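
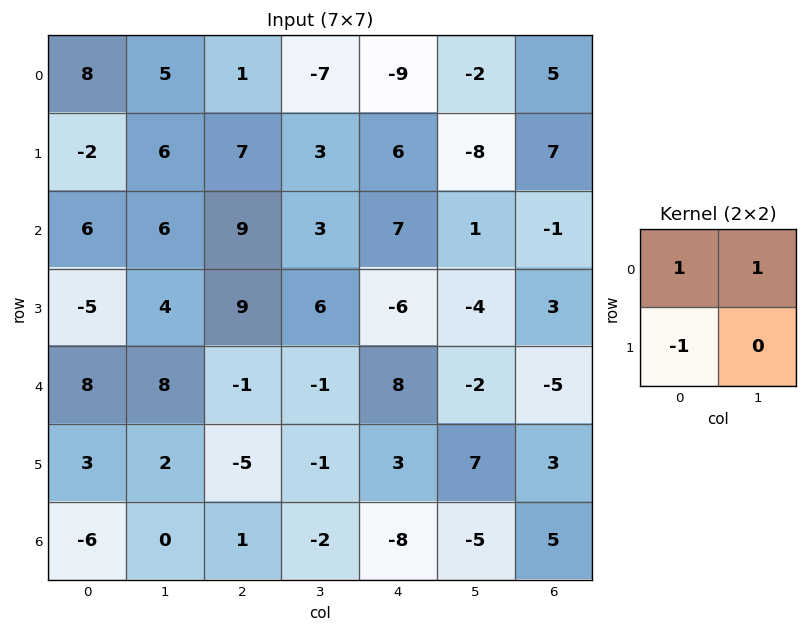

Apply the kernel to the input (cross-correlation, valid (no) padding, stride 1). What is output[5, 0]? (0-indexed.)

11

The receptive field on the input at this output position is [3 2 / -6 0]. Elementwise product with the kernel and sum: 3·1 + 2·1 + -6·-1.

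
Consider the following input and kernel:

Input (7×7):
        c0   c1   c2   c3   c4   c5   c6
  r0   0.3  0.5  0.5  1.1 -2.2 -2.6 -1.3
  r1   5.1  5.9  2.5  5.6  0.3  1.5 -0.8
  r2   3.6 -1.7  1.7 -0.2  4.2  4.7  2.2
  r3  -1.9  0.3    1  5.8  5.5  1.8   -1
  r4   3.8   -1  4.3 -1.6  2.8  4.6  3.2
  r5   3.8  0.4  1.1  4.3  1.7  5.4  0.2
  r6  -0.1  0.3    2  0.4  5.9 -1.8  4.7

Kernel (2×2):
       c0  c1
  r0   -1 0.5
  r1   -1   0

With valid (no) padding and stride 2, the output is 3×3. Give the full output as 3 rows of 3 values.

-5.15 -2.45 0.6
-2.55 -2.8 -7.35
-8.1 -6.2 -2.2

Output[0,0]: The receptive field on the input at this output position is [0.3 0.5 / 5.1 5.9]. Elementwise product with the kernel and sum: 0.3·-1 + 0.5·0.5 + 5.1·-1.
Output[0,1]: The receptive field on the input at this output position is [0.5 1.1 / 2.5 5.6]. Elementwise product with the kernel and sum: 0.5·-1 + 1.1·0.5 + 2.5·-1.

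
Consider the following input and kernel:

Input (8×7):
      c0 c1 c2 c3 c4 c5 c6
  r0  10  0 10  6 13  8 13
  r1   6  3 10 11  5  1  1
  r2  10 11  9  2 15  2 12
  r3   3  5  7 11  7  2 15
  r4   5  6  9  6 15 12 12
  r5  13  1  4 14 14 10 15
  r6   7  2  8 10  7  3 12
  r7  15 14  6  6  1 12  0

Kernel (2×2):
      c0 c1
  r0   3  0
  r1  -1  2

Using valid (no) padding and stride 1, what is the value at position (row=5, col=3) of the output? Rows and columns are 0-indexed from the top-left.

46

The receptive field on the input at this output position is [14 14 / 10 7]. Elementwise product with the kernel and sum: 14·3 + 10·-1 + 7·2.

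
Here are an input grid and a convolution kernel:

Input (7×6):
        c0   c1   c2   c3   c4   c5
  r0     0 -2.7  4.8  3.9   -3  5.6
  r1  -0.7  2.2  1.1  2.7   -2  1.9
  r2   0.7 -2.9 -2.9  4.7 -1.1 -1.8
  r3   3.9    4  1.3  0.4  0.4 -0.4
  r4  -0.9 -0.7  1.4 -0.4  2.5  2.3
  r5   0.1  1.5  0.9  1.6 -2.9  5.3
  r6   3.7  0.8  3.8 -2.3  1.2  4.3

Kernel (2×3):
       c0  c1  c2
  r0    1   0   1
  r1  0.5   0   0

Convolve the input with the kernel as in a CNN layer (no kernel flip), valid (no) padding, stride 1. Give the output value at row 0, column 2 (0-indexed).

The receptive field on the input at this output position is [4.8 3.9 -3 / 1.1 2.7 -2]. Elementwise product with the kernel and sum: 4.8·1 + -3·1 + 1.1·0.5.

2.35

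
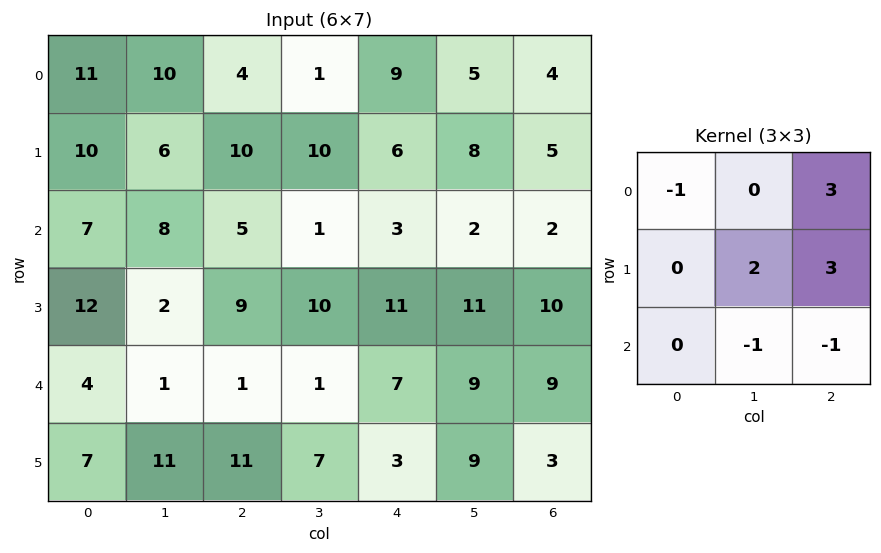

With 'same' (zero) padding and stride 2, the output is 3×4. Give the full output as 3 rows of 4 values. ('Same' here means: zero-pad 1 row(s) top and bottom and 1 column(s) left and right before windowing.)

Output[0,0]: The receptive field on the zero-padded input at this output position is [0 0 0 / 0 11 10 / 0 10 6]. Elementwise product with the kernel and sum: 0·-1 + 0·3 + 11·2 + 10·3 + 10·-1 + 6·-1.

36 -9 19 3
42 18 4 -14
-1 15 52 4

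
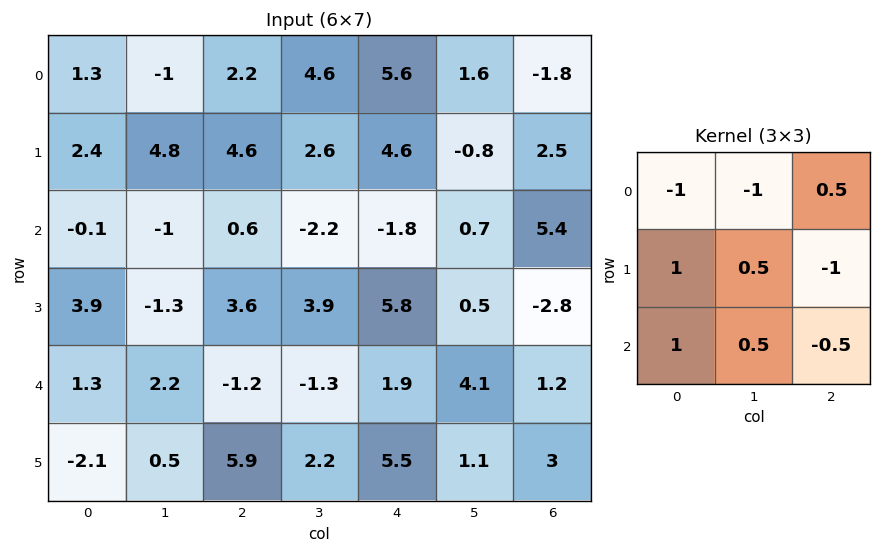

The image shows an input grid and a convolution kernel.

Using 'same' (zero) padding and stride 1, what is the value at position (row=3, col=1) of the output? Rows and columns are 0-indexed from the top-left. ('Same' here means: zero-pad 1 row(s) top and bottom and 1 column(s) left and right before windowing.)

The receptive field on the zero-padded input at this output position is [-0.1 -1 0.6 / 3.9 -1.3 3.6 / 1.3 2.2 -1.2]. Elementwise product with the kernel and sum: -0.1·-1 + -1·-1 + 0.6·0.5 + 3.9·1 + -1.3·0.5 + 3.6·-1 + 1.3·1 + 2.2·0.5 + -1.2·-0.5.

4.05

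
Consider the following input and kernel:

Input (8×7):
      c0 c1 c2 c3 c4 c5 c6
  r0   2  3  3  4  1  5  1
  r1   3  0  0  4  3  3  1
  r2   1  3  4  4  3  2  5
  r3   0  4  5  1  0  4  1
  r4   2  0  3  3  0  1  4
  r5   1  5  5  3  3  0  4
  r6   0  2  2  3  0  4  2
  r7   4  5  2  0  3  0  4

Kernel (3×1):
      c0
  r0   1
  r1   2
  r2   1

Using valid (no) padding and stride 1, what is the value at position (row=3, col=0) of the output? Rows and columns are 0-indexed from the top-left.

The receptive field on the input at this output position is [0 / 2 / 1]. Elementwise product with the kernel and sum: 0·1 + 2·2 + 1·1.

5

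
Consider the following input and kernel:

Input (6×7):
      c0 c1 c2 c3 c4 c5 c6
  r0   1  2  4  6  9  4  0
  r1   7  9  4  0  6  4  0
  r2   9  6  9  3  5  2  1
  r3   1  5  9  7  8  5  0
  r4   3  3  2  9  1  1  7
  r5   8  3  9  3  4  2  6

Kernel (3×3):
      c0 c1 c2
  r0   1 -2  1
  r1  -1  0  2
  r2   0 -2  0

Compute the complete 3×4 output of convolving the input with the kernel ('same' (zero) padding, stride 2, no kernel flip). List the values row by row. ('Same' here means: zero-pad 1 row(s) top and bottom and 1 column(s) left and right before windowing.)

-10 2 -10 -4
5 -17 -23 2
-7 -9 -19 -8

Output[0,0]: The receptive field on the zero-padded input at this output position is [0 0 0 / 0 1 2 / 0 7 9]. Elementwise product with the kernel and sum: 0·1 + 0·-2 + 0·1 + 0·-1 + 2·2 + 7·-2.
Output[0,1]: The receptive field on the zero-padded input at this output position is [0 0 0 / 2 4 6 / 9 4 0]. Elementwise product with the kernel and sum: 0·1 + 0·-2 + 0·1 + 2·-1 + 6·2 + 4·-2.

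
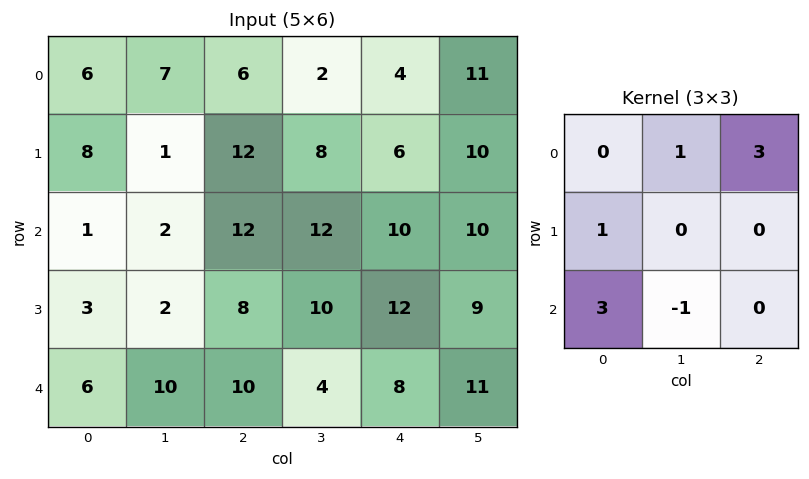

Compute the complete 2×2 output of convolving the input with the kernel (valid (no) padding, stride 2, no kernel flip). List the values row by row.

34 50
49 76

Output[0,0]: The receptive field on the input at this output position is [6 7 6 / 8 1 12 / 1 2 12]. Elementwise product with the kernel and sum: 7·1 + 6·3 + 8·1 + 1·3 + 2·-1.
Output[0,1]: The receptive field on the input at this output position is [6 2 4 / 12 8 6 / 12 12 10]. Elementwise product with the kernel and sum: 2·1 + 4·3 + 12·1 + 12·3 + 12·-1.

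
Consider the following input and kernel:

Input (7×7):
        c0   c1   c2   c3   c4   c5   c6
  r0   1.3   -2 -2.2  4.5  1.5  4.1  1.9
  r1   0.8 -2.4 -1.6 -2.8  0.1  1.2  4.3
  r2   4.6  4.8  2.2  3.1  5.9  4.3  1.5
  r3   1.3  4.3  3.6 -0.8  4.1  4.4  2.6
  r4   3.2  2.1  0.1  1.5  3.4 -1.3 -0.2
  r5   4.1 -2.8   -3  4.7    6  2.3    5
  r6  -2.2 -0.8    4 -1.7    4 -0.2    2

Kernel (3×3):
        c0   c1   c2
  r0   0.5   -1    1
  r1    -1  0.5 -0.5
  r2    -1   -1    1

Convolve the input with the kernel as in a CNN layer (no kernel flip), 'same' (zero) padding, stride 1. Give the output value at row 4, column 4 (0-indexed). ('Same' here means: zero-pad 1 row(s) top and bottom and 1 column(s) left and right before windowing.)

-7.65

The receptive field on the zero-padded input at this output position is [-0.8 4.1 4.4 / 1.5 3.4 -1.3 / 4.7 6 2.3]. Elementwise product with the kernel and sum: -0.8·0.5 + 4.1·-1 + 4.4·1 + 1.5·-1 + 3.4·0.5 + -1.3·-0.5 + 4.7·-1 + 6·-1 + 2.3·1.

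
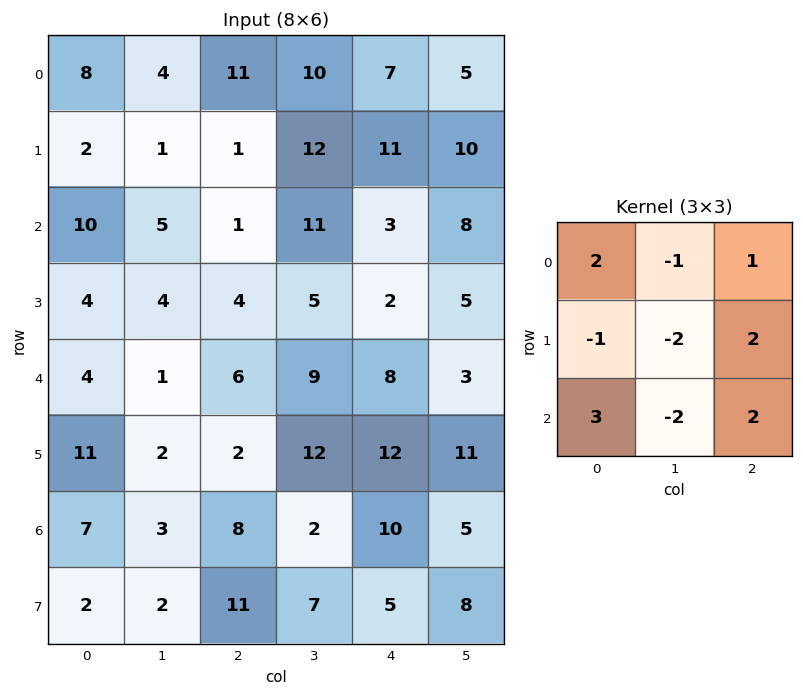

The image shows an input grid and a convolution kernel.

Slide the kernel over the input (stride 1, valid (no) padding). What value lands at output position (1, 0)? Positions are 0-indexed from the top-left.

The receptive field on the input at this output position is [2 1 1 / 10 5 1 / 4 4 4]. Elementwise product with the kernel and sum: 2·2 + 1·-1 + 1·1 + 10·-1 + 5·-2 + 1·2 + 4·3 + 4·-2 + 4·2.

-2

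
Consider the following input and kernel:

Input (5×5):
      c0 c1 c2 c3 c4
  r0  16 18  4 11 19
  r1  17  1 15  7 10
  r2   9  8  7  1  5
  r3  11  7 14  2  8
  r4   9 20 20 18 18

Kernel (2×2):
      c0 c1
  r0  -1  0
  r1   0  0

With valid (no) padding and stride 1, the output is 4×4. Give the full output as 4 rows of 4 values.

Output[0,0]: The receptive field on the input at this output position is [16 18 / 17 1]. Elementwise product with the kernel and sum: 16·-1.
Output[0,1]: The receptive field on the input at this output position is [18 4 / 1 15]. Elementwise product with the kernel and sum: 18·-1.

-16 -18 -4 -11
-17 -1 -15 -7
-9 -8 -7 -1
-11 -7 -14 -2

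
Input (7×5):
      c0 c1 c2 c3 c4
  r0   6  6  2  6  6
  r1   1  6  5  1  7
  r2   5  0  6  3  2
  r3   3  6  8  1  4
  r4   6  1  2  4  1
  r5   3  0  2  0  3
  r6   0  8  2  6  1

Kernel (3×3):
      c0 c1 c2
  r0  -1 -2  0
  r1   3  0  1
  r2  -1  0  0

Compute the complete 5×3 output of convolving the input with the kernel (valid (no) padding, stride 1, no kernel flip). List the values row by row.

-15 9 2
5 -19 5
6 6 14
2 -15 -5
3 -13 -3

Output[0,0]: The receptive field on the input at this output position is [6 6 2 / 1 6 5 / 5 0 6]. Elementwise product with the kernel and sum: 6·-1 + 6·-2 + 1·3 + 5·1 + 5·-1.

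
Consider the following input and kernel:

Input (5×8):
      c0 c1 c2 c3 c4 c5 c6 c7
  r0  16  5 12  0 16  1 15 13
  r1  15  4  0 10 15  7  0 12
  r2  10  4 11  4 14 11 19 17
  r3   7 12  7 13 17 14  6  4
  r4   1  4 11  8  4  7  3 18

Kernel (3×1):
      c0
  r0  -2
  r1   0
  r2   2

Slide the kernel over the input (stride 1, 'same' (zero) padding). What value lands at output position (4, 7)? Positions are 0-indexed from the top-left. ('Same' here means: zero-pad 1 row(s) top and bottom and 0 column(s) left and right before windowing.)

-8

The receptive field on the zero-padded input at this output position is [4 / 18 / 0]. Elementwise product with the kernel and sum: 4·-2 + 0·2.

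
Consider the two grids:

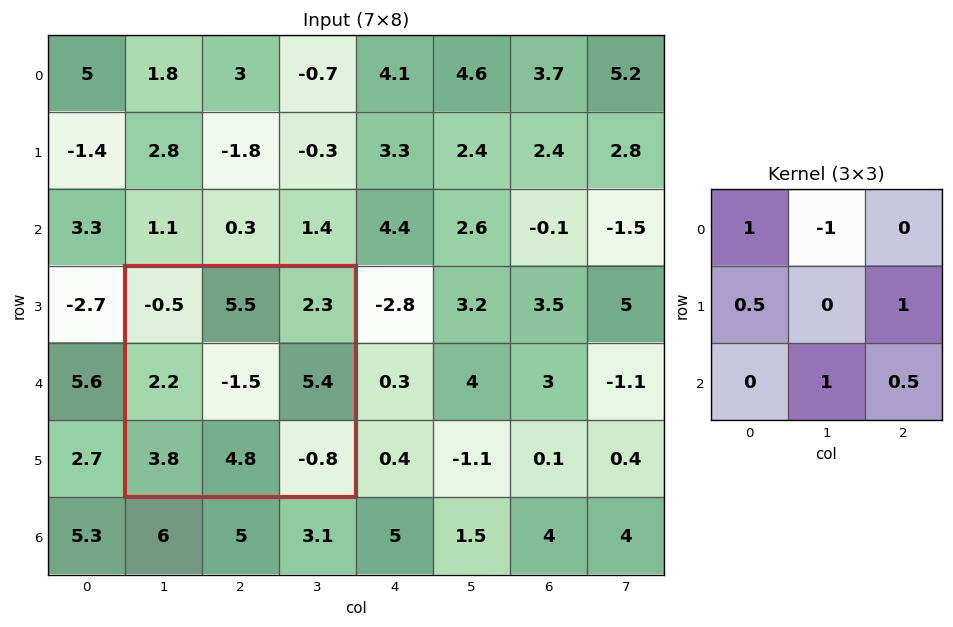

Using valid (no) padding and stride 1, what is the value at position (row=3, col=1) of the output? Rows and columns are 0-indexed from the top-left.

4.9

The receptive field on the input at this output position is [-0.5 5.5 2.3 / 2.2 -1.5 5.4 / 3.8 4.8 -0.8]. Elementwise product with the kernel and sum: -0.5·1 + 5.5·-1 + 2.2·0.5 + 5.4·1 + 4.8·1 + -0.8·0.5.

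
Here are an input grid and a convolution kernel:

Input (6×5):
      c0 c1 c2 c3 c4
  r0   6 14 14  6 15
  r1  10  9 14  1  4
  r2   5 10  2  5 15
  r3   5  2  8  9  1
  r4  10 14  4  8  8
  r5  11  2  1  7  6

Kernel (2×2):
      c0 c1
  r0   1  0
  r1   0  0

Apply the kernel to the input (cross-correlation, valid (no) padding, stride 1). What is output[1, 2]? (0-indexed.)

The receptive field on the input at this output position is [14 1 / 2 5]. Elementwise product with the kernel and sum: 14·1.

14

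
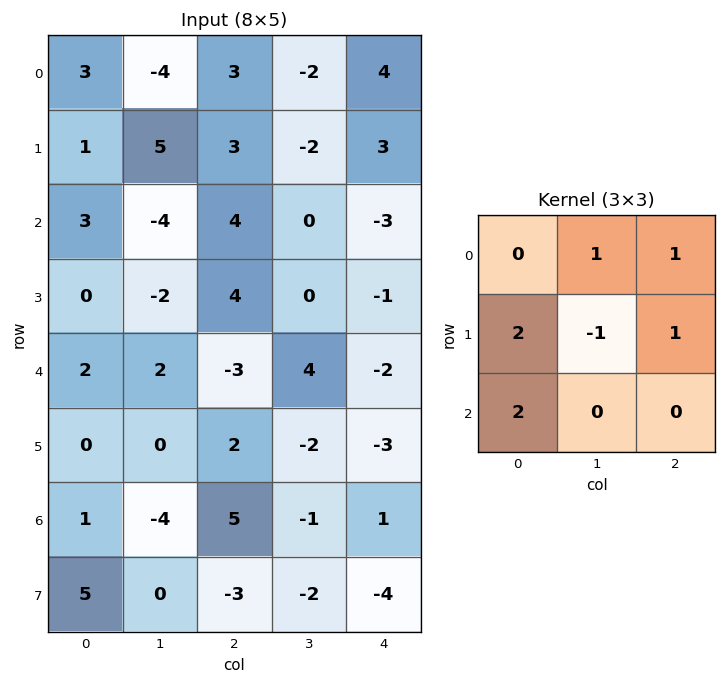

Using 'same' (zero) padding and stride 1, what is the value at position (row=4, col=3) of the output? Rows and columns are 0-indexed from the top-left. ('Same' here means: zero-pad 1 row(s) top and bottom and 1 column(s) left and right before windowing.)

The receptive field on the zero-padded input at this output position is [4 0 -1 / -3 4 -2 / 2 -2 -3]. Elementwise product with the kernel and sum: 0·1 + -1·1 + -3·2 + 4·-1 + -2·1 + 2·2.

-9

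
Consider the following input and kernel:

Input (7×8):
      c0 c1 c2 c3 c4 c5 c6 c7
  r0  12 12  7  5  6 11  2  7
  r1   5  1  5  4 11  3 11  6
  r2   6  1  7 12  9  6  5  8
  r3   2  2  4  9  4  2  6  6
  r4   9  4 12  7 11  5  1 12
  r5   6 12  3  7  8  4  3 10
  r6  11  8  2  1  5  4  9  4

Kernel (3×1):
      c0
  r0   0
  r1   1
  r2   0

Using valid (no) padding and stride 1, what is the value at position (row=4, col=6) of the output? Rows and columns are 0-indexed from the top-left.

The receptive field on the input at this output position is [1 / 3 / 9]. Elementwise product with the kernel and sum: 3·1.

3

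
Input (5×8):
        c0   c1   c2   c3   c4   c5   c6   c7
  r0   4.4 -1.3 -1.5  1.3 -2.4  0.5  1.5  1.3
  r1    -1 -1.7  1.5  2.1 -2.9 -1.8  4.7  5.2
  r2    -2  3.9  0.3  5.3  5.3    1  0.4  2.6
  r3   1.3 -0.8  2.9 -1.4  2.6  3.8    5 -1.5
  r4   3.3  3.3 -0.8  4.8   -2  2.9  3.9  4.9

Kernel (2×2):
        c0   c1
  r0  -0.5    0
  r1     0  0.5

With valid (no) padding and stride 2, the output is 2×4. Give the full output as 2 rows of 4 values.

-3.05 1.8 0.3 1.85
0.6 -0.85 -0.75 -0.95

Output[0,0]: The receptive field on the input at this output position is [4.4 -1.3 / -1 -1.7]. Elementwise product with the kernel and sum: 4.4·-0.5 + -1.7·0.5.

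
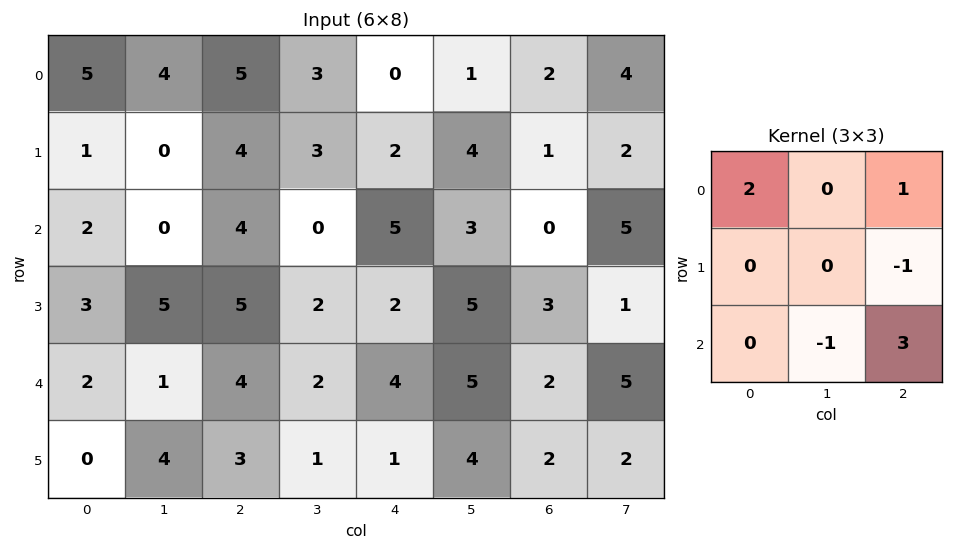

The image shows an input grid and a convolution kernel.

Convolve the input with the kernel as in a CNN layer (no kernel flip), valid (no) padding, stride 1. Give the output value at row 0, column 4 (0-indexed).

-2

The receptive field on the input at this output position is [0 1 2 / 2 4 1 / 5 3 0]. Elementwise product with the kernel and sum: 0·2 + 2·1 + 1·-1 + 3·-1 + 0·3.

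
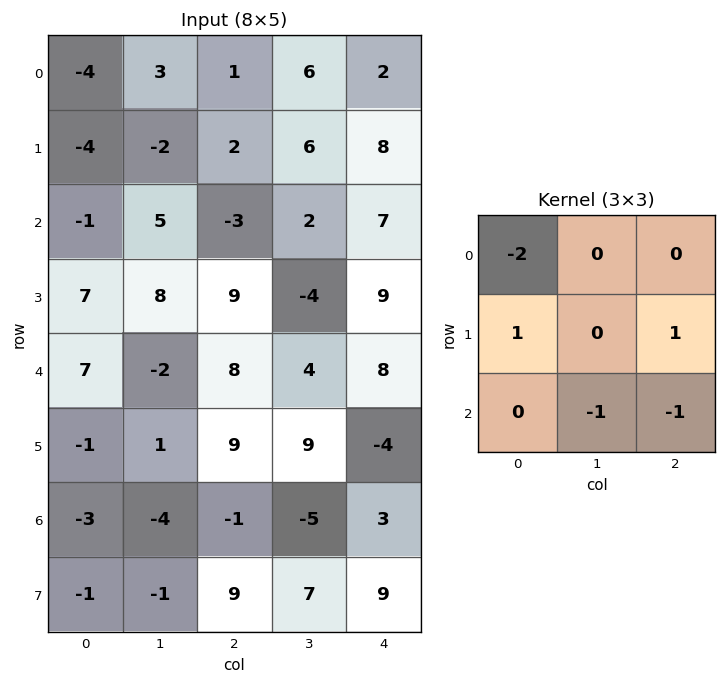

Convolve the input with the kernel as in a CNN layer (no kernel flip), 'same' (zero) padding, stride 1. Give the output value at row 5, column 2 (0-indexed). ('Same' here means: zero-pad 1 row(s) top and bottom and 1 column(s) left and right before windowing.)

The receptive field on the zero-padded input at this output position is [-2 8 4 / 1 9 9 / -4 -1 -5]. Elementwise product with the kernel and sum: -2·-2 + 1·1 + 9·1 + -1·-1 + -5·-1.

20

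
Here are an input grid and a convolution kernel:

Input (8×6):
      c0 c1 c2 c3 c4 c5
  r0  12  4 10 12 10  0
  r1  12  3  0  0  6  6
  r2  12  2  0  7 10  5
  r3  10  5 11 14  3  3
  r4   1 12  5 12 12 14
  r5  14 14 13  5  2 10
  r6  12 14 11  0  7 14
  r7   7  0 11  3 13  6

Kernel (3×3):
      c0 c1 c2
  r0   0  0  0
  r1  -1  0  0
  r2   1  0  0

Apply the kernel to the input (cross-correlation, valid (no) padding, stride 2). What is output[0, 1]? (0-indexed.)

The receptive field on the input at this output position is [10 12 10 / 0 0 6 / 0 7 10]. Elementwise product with the kernel and sum: 0·-1 + 0·1.

0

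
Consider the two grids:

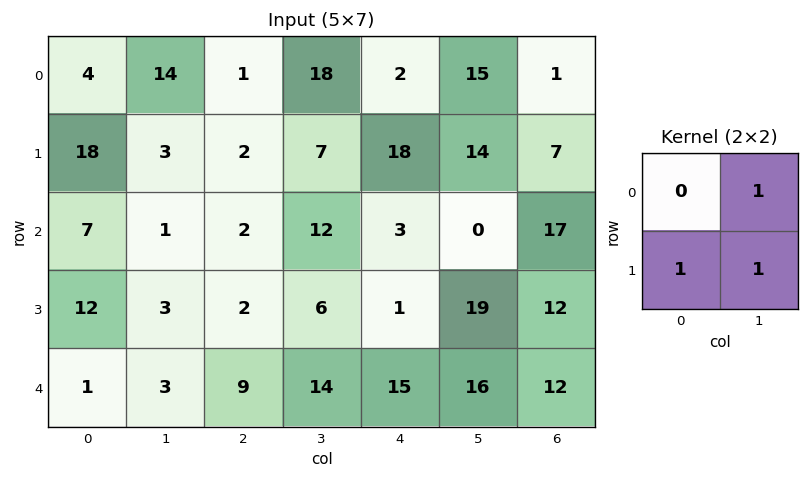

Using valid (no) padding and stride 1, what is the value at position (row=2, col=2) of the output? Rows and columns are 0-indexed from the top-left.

The receptive field on the input at this output position is [2 12 / 2 6]. Elementwise product with the kernel and sum: 12·1 + 2·1 + 6·1.

20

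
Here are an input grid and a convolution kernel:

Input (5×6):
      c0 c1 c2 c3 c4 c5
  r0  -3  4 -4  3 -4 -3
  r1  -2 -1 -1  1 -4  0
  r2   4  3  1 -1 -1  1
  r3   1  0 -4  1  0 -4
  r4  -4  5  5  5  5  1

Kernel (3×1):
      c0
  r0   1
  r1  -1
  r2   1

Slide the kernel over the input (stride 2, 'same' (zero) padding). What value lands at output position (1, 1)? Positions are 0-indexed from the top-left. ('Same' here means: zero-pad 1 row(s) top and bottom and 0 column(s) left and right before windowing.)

-6

The receptive field on the zero-padded input at this output position is [-1 / 1 / -4]. Elementwise product with the kernel and sum: -1·1 + 1·-1 + -4·1.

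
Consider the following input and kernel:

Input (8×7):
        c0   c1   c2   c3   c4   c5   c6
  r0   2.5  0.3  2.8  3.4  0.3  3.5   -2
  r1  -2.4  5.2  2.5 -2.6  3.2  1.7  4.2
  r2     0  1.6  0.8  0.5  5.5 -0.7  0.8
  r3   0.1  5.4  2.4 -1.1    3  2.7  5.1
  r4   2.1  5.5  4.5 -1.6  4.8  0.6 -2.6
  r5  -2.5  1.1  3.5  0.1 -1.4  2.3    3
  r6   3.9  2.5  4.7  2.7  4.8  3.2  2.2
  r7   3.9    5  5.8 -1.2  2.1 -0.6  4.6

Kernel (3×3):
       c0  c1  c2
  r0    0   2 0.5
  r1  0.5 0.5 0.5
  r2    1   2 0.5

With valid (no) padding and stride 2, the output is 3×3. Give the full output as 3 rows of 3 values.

8.25 13.05 15.05
22.9 9.6 9.1
25.55 12.8 14.15

Output[0,0]: The receptive field on the input at this output position is [2.5 0.3 2.8 / -2.4 5.2 2.5 / 0 1.6 0.8]. Elementwise product with the kernel and sum: 0.3·2 + 2.8·0.5 + -2.4·0.5 + 5.2·0.5 + 2.5·0.5 + 0·1 + 1.6·2 + 0.8·0.5.
Output[0,1]: The receptive field on the input at this output position is [2.8 3.4 0.3 / 2.5 -2.6 3.2 / 0.8 0.5 5.5]. Elementwise product with the kernel and sum: 3.4·2 + 0.3·0.5 + 2.5·0.5 + -2.6·0.5 + 3.2·0.5 + 0.8·1 + 0.5·2 + 5.5·0.5.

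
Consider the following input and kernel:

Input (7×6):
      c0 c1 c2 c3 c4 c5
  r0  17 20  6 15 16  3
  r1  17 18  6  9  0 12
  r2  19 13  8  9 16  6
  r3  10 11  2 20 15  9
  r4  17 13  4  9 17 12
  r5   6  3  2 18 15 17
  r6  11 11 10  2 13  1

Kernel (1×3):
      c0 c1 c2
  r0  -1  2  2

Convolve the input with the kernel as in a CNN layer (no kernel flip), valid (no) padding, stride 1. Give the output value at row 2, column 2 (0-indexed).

42

The receptive field on the input at this output position is [8 9 16]. Elementwise product with the kernel and sum: 8·-1 + 9·2 + 16·2.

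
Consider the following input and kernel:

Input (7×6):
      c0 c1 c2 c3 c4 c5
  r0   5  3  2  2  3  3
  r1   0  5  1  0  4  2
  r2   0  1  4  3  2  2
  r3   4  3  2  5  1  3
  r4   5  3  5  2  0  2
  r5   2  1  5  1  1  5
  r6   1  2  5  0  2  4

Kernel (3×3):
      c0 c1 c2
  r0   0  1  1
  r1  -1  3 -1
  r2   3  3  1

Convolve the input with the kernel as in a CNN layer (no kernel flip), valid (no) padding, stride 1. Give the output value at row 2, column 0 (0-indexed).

The receptive field on the input at this output position is [0 1 4 / 4 3 2 / 5 3 5]. Elementwise product with the kernel and sum: 1·1 + 4·1 + 4·-1 + 3·3 + 2·-1 + 5·3 + 3·3 + 5·1.

37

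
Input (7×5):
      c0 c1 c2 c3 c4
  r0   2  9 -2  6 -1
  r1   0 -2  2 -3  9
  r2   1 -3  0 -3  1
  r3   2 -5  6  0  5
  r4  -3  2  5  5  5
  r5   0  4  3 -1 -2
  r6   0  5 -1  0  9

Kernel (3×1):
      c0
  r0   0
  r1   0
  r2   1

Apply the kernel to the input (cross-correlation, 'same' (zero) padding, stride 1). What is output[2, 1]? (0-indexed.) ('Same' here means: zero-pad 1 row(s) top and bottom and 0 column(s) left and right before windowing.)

The receptive field on the zero-padded input at this output position is [-2 / -3 / -5]. Elementwise product with the kernel and sum: -5·1.

-5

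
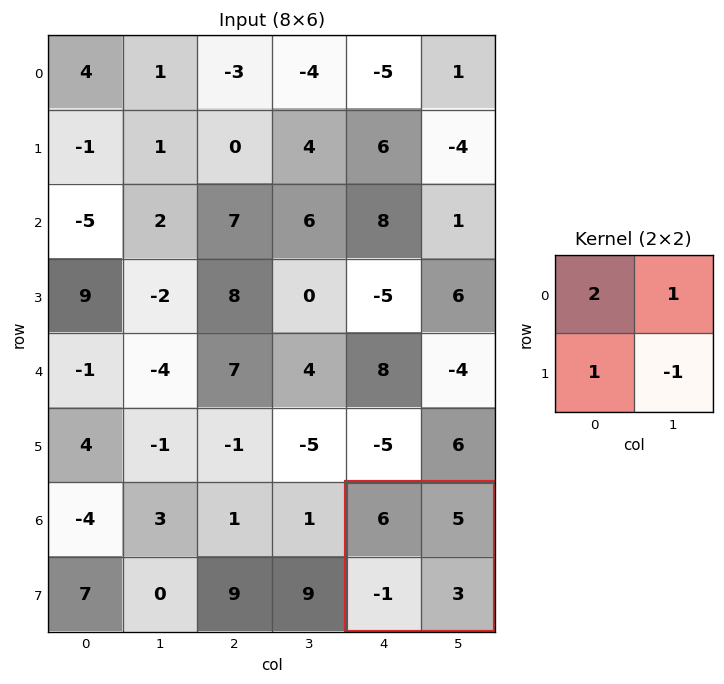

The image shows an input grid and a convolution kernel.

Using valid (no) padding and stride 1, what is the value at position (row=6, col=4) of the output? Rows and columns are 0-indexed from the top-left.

The receptive field on the input at this output position is [6 5 / -1 3]. Elementwise product with the kernel and sum: 6·2 + 5·1 + -1·1 + 3·-1.

13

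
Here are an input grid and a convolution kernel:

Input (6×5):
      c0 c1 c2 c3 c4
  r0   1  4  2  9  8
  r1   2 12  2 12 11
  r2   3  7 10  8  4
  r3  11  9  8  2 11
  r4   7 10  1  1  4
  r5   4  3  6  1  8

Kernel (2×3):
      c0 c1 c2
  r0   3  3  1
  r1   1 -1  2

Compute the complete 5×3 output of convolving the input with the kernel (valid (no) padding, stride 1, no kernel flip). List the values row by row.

11 61 53
60 67 63
58 64 86
67 64 49
65 33 31

Output[0,0]: The receptive field on the input at this output position is [1 4 2 / 2 12 2]. Elementwise product with the kernel and sum: 1·3 + 4·3 + 2·1 + 2·1 + 12·-1 + 2·2.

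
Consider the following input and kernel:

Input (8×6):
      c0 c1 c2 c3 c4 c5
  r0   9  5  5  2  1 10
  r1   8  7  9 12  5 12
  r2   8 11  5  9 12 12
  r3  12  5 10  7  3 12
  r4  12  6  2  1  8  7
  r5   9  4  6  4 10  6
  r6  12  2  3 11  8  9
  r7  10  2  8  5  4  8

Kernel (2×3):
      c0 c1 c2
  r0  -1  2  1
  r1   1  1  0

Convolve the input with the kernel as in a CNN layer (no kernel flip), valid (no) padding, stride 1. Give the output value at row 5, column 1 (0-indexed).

The receptive field on the input at this output position is [4 6 4 / 2 3 11]. Elementwise product with the kernel and sum: 4·-1 + 6·2 + 4·1 + 2·1 + 3·1.

17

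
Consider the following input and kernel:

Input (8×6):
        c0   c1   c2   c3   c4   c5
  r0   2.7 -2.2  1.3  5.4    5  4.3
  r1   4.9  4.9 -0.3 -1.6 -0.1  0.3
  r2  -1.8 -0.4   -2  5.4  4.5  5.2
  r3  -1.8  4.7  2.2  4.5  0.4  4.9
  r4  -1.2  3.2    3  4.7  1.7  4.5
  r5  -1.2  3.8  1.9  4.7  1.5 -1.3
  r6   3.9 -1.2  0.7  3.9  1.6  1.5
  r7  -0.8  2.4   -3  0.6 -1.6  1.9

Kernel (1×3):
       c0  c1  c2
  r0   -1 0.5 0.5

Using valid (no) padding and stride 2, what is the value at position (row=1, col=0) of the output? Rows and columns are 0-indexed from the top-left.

0.6

The receptive field on the input at this output position is [-1.8 -0.4 -2]. Elementwise product with the kernel and sum: -1.8·-1 + -0.4·0.5 + -2·0.5.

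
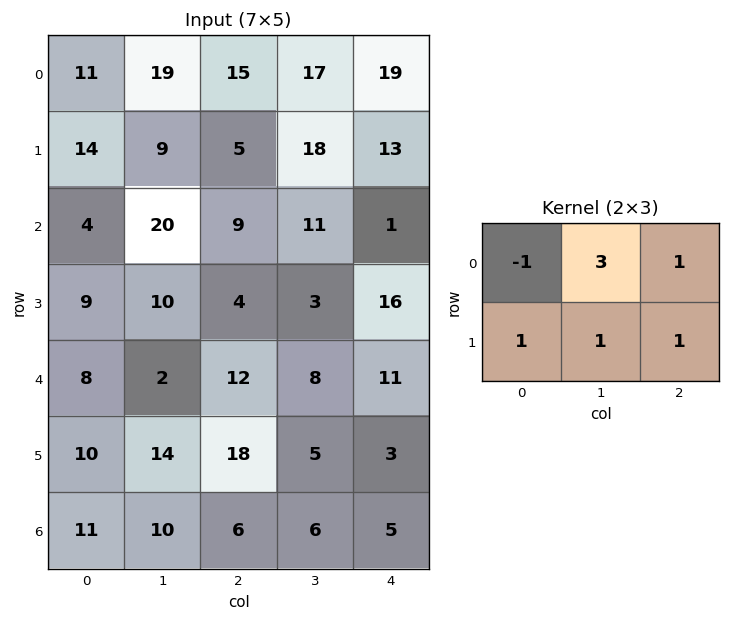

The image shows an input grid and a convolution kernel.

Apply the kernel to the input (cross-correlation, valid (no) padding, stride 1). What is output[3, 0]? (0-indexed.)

47

The receptive field on the input at this output position is [9 10 4 / 8 2 12]. Elementwise product with the kernel and sum: 9·-1 + 10·3 + 4·1 + 8·1 + 2·1 + 12·1.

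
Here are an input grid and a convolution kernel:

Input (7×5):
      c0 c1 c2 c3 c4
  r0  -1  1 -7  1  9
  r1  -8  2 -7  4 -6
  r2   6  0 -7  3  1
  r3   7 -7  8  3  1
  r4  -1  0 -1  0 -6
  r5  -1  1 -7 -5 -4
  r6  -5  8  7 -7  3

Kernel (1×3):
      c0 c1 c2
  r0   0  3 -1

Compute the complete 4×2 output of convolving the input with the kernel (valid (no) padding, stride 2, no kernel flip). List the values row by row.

Output[0,0]: The receptive field on the input at this output position is [-1 1 -7]. Elementwise product with the kernel and sum: 1·3 + -7·-1.
Output[0,1]: The receptive field on the input at this output position is [-7 1 9]. Elementwise product with the kernel and sum: 1·3 + 9·-1.

10 -6
7 8
1 6
17 -24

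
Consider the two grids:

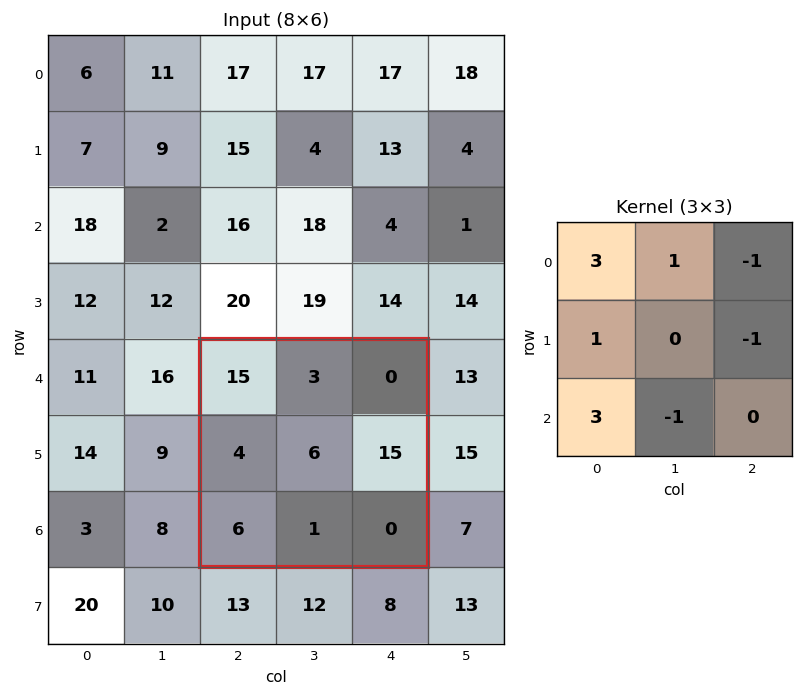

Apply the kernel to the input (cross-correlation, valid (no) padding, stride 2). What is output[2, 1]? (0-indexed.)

The receptive field on the input at this output position is [15 3 0 / 4 6 15 / 6 1 0]. Elementwise product with the kernel and sum: 15·3 + 3·1 + 0·-1 + 4·1 + 15·-1 + 6·3 + 1·-1.

54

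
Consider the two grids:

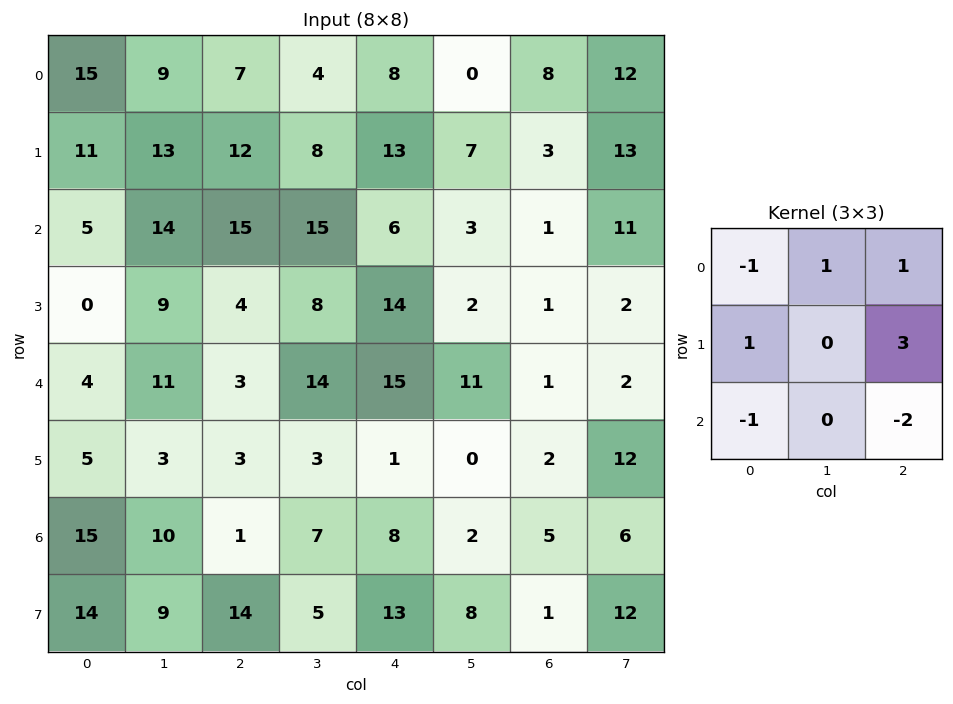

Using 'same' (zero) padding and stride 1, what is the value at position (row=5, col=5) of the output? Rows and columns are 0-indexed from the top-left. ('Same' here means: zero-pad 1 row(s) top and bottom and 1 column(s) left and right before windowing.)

The receptive field on the zero-padded input at this output position is [15 11 1 / 1 0 2 / 8 2 5]. Elementwise product with the kernel and sum: 15·-1 + 11·1 + 1·1 + 1·1 + 2·3 + 8·-1 + 5·-2.

-14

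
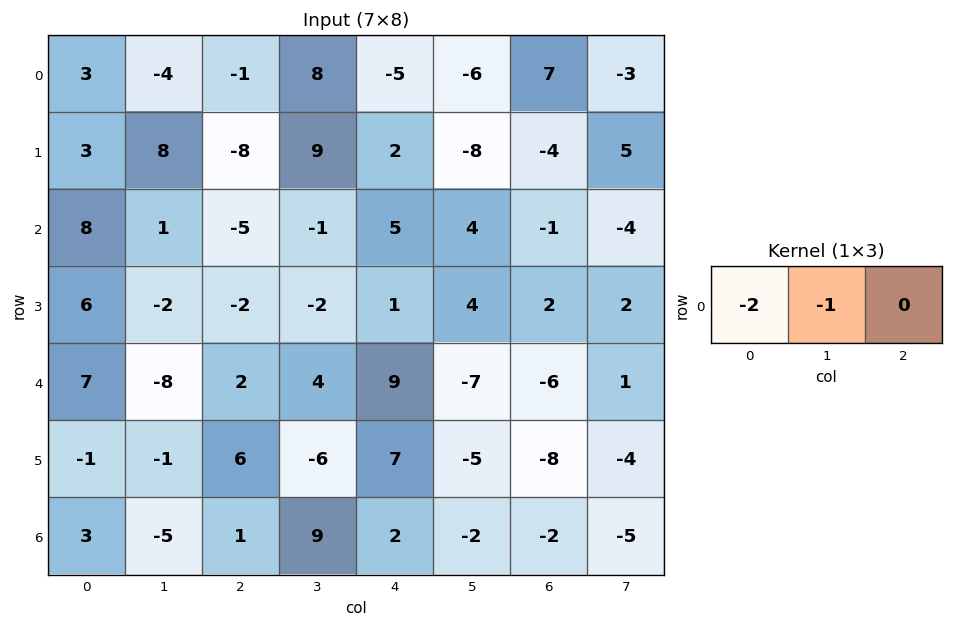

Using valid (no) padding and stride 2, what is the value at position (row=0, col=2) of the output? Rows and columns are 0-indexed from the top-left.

16

The receptive field on the input at this output position is [-5 -6 7]. Elementwise product with the kernel and sum: -5·-2 + -6·-1.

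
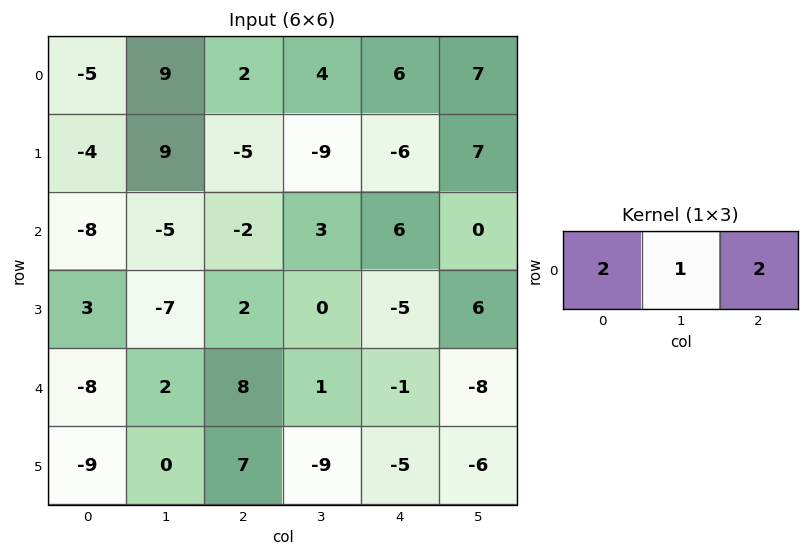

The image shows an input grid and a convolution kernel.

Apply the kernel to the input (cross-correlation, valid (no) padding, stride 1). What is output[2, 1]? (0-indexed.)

-6

The receptive field on the input at this output position is [-5 -2 3]. Elementwise product with the kernel and sum: -5·2 + -2·1 + 3·2.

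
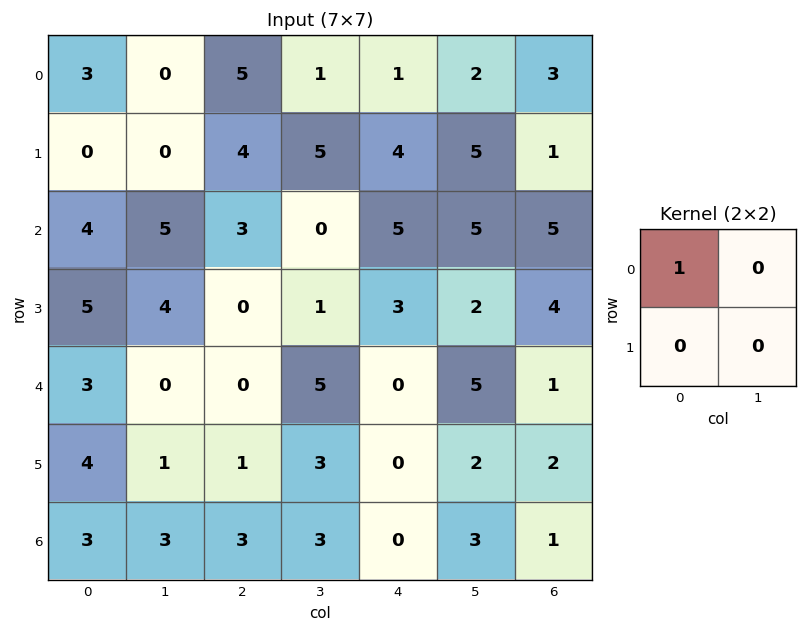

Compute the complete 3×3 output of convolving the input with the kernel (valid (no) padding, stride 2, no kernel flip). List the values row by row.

Output[0,0]: The receptive field on the input at this output position is [3 0 / 0 0]. Elementwise product with the kernel and sum: 3·1.
Output[0,1]: The receptive field on the input at this output position is [5 1 / 4 5]. Elementwise product with the kernel and sum: 5·1.

3 5 1
4 3 5
3 0 0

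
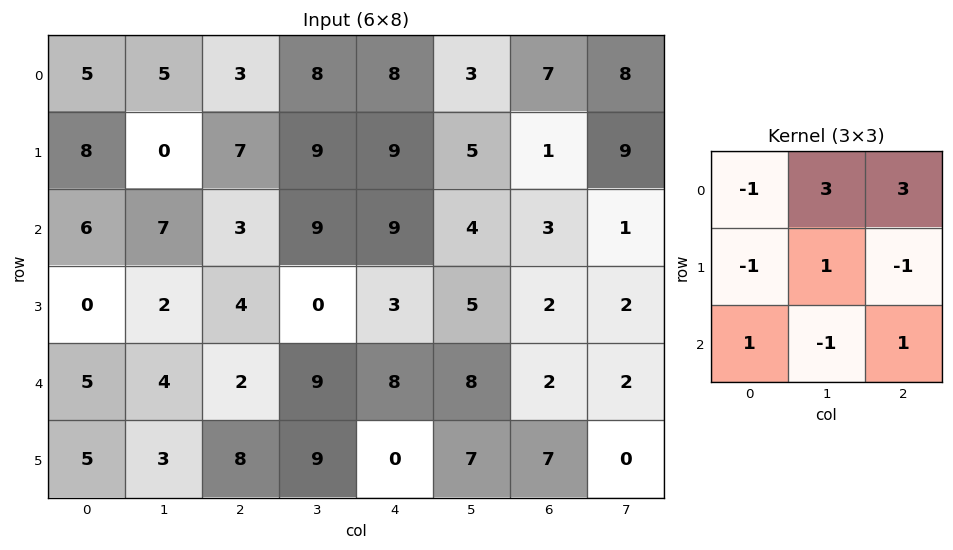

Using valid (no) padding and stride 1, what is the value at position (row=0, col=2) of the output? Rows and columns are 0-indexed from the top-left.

The receptive field on the input at this output position is [3 8 8 / 7 9 9 / 3 9 9]. Elementwise product with the kernel and sum: 3·-1 + 8·3 + 8·3 + 7·-1 + 9·1 + 9·-1 + 3·1 + 9·-1 + 9·1.

41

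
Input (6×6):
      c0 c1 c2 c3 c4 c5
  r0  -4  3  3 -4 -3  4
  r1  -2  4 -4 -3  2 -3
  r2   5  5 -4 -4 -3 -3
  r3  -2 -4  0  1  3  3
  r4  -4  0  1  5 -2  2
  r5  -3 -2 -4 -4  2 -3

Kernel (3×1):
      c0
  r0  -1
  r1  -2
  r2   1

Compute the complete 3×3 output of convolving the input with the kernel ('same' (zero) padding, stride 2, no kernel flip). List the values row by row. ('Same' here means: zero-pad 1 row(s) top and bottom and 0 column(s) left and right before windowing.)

6 -10 8
-10 12 7
7 -6 3

Output[0,0]: The receptive field on the zero-padded input at this output position is [0 / -4 / -2]. Elementwise product with the kernel and sum: 0·-1 + -4·-2 + -2·1.
Output[0,1]: The receptive field on the zero-padded input at this output position is [0 / 3 / -4]. Elementwise product with the kernel and sum: 0·-1 + 3·-2 + -4·1.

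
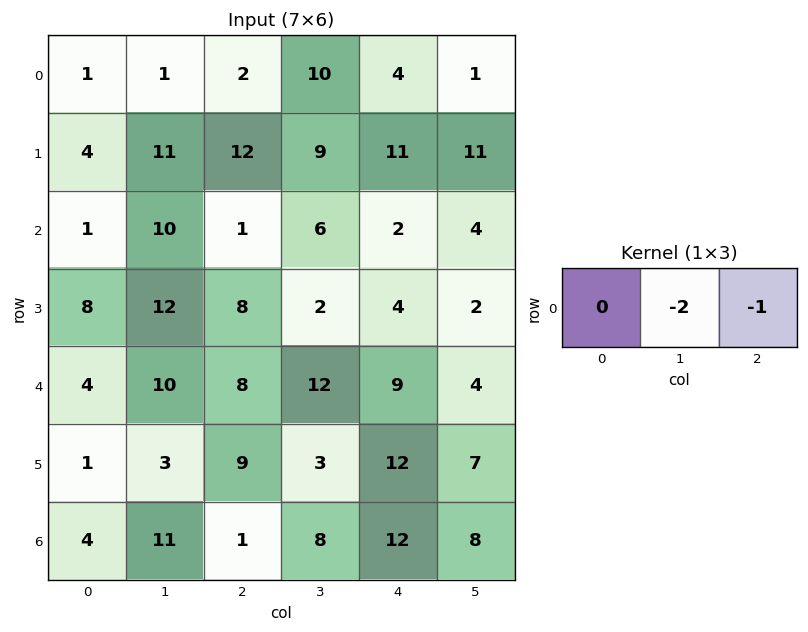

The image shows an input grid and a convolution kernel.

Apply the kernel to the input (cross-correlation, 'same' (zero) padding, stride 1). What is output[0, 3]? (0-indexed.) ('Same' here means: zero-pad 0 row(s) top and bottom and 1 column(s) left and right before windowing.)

-24

The receptive field on the zero-padded input at this output position is [2 10 4]. Elementwise product with the kernel and sum: 10·-2 + 4·-1.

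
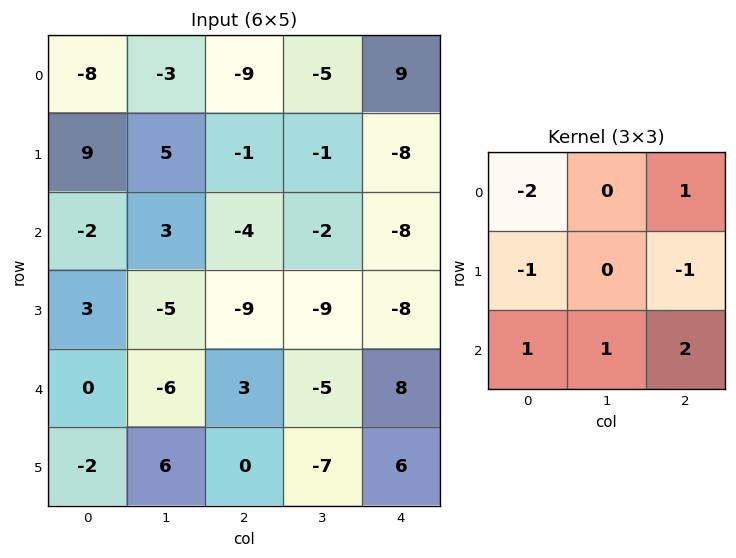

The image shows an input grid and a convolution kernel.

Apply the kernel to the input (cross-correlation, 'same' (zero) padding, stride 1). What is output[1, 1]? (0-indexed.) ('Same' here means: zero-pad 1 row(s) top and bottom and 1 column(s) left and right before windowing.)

-8

The receptive field on the zero-padded input at this output position is [-8 -3 -9 / 9 5 -1 / -2 3 -4]. Elementwise product with the kernel and sum: -8·-2 + -9·1 + 9·-1 + -1·-1 + -2·1 + 3·1 + -4·2.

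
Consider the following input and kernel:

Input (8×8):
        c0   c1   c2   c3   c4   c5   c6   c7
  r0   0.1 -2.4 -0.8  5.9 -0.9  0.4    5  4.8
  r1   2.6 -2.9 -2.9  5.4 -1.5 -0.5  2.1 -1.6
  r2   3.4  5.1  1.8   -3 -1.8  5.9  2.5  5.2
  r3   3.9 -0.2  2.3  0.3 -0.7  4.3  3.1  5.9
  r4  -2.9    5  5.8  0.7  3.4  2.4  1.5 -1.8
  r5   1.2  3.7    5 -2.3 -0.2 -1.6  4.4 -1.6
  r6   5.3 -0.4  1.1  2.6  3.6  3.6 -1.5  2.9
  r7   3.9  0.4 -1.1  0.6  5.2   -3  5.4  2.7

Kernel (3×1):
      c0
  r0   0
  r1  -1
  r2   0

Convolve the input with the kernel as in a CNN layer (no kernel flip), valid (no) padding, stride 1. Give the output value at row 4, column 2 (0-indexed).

-5

The receptive field on the input at this output position is [5.8 / 5 / 1.1]. Elementwise product with the kernel and sum: 5·-1.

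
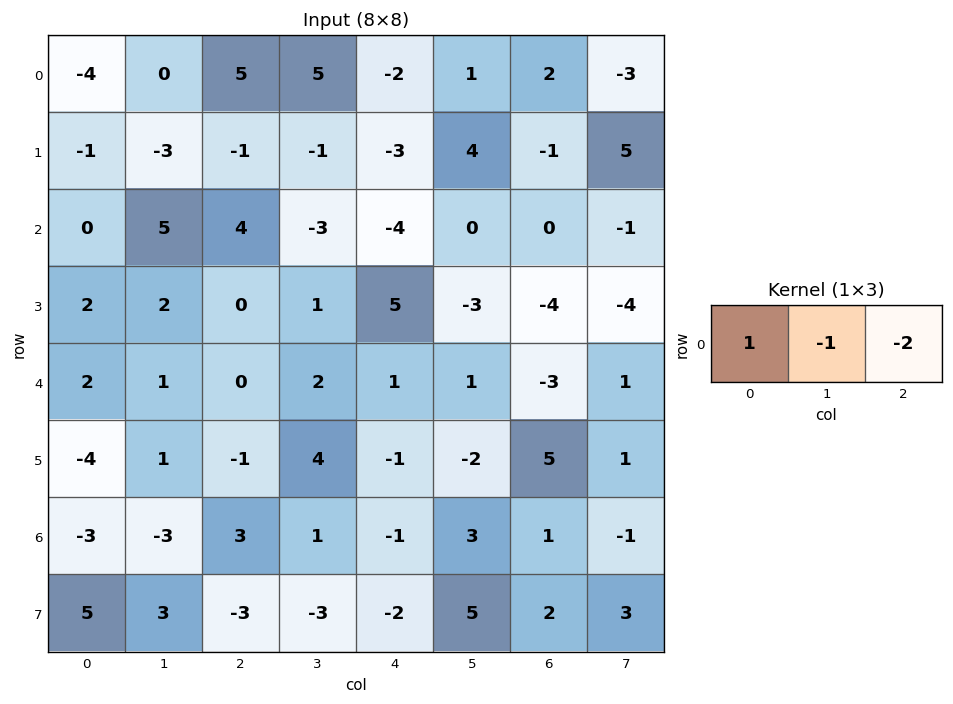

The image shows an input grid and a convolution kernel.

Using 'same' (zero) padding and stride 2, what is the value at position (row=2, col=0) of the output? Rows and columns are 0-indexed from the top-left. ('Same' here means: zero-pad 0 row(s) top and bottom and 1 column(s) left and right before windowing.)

-4

The receptive field on the zero-padded input at this output position is [0 2 1]. Elementwise product with the kernel and sum: 0·1 + 2·-1 + 1·-2.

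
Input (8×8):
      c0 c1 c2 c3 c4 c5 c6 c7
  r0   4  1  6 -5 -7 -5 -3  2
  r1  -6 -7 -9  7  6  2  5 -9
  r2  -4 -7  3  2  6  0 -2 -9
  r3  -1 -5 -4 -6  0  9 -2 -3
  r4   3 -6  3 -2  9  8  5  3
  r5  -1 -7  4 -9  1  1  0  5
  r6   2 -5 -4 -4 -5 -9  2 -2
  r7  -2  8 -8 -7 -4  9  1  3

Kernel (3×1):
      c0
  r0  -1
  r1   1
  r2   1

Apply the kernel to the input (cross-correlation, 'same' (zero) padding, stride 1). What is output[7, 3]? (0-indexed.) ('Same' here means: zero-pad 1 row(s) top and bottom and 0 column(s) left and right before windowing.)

-3

The receptive field on the zero-padded input at this output position is [-4 / -7 / 0]. Elementwise product with the kernel and sum: -4·-1 + -7·1 + 0·1.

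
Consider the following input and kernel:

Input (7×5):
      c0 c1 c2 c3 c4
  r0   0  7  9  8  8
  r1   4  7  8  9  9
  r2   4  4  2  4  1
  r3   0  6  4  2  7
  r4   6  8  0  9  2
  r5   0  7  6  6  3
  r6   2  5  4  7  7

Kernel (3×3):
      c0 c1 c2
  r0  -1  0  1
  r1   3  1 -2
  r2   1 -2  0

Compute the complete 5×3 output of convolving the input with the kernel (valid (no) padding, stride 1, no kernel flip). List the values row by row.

8 12 8
4 6 9
-14 26 -19
16 -3 2
-19 13 10

Output[0,0]: The receptive field on the input at this output position is [0 7 9 / 4 7 8 / 4 4 2]. Elementwise product with the kernel and sum: 0·-1 + 9·1 + 4·3 + 7·1 + 8·-2 + 4·1 + 4·-2.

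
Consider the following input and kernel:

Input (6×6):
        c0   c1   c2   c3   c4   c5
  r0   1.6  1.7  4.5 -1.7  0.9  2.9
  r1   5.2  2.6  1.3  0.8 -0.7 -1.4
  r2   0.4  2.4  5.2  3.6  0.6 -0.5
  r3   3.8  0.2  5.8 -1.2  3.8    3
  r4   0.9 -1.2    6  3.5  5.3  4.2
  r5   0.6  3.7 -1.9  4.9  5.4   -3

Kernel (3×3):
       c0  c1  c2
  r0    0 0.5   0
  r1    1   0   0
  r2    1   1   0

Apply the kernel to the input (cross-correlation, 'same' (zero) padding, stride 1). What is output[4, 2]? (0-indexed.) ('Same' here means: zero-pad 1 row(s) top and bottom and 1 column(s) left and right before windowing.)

3.5

The receptive field on the zero-padded input at this output position is [0.2 5.8 -1.2 / -1.2 6 3.5 / 3.7 -1.9 4.9]. Elementwise product with the kernel and sum: 5.8·0.5 + -1.2·1 + 3.7·1 + -1.9·1.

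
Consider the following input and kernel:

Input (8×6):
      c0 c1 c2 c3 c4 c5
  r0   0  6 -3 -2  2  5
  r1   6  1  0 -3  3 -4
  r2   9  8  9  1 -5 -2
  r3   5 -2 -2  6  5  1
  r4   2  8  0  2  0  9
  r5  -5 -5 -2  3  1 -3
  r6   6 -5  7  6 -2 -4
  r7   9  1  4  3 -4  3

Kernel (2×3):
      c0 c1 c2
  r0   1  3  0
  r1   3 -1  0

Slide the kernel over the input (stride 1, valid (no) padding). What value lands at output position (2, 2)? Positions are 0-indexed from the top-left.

0

The receptive field on the input at this output position is [9 1 -5 / -2 6 5]. Elementwise product with the kernel and sum: 9·1 + 1·3 + -2·3 + 6·-1.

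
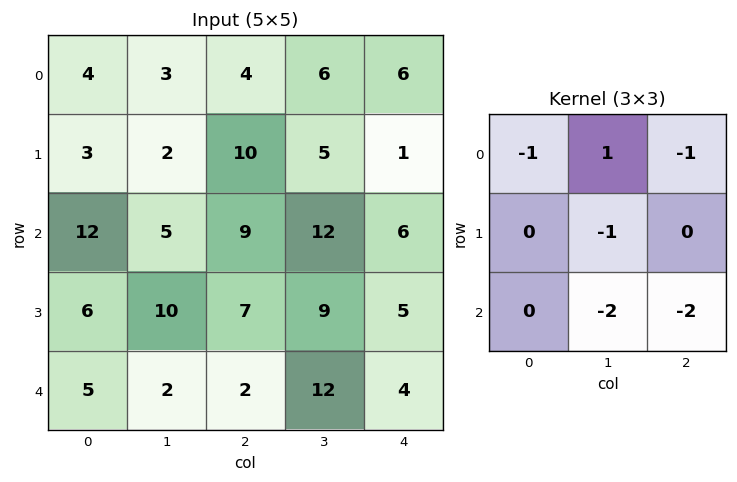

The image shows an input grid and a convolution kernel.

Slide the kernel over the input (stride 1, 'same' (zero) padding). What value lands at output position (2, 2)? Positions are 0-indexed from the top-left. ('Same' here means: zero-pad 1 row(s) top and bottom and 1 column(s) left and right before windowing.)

-38

The receptive field on the zero-padded input at this output position is [2 10 5 / 5 9 12 / 10 7 9]. Elementwise product with the kernel and sum: 2·-1 + 10·1 + 5·-1 + 9·-1 + 7·-2 + 9·-2.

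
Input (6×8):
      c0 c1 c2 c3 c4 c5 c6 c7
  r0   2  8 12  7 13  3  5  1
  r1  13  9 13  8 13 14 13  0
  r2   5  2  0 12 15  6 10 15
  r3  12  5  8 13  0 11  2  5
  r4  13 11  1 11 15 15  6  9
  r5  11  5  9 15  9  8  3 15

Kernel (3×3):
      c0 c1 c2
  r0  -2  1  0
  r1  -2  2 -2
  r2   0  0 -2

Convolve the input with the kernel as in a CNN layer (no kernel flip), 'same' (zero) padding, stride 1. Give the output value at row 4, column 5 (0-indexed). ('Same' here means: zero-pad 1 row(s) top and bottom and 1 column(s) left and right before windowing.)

-7

The receptive field on the zero-padded input at this output position is [0 11 2 / 15 15 6 / 9 8 3]. Elementwise product with the kernel and sum: 0·-2 + 11·1 + 15·-2 + 15·2 + 6·-2 + 3·-2.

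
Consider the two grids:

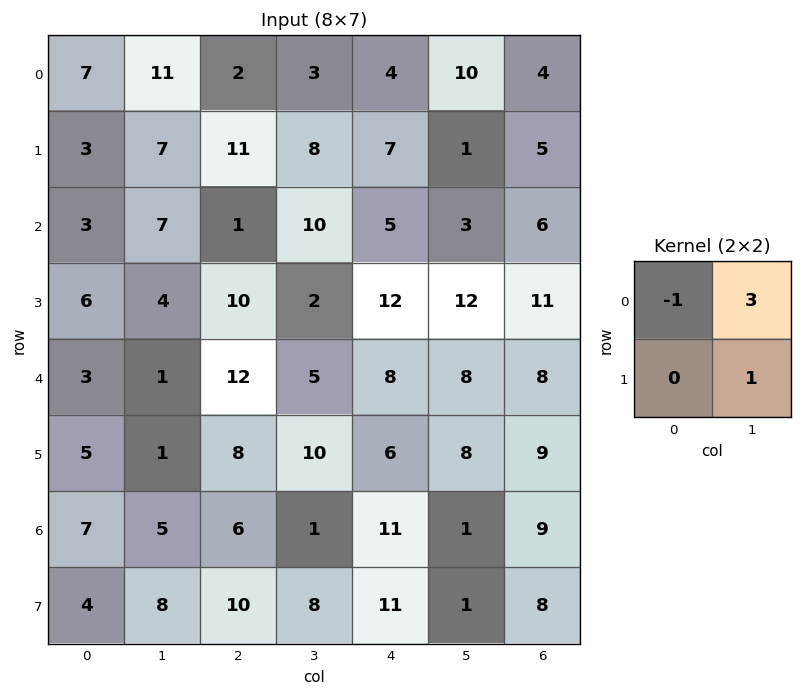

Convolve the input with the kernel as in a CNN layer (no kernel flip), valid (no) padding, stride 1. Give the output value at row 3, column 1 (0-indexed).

38

The receptive field on the input at this output position is [4 10 / 1 12]. Elementwise product with the kernel and sum: 4·-1 + 10·3 + 12·1.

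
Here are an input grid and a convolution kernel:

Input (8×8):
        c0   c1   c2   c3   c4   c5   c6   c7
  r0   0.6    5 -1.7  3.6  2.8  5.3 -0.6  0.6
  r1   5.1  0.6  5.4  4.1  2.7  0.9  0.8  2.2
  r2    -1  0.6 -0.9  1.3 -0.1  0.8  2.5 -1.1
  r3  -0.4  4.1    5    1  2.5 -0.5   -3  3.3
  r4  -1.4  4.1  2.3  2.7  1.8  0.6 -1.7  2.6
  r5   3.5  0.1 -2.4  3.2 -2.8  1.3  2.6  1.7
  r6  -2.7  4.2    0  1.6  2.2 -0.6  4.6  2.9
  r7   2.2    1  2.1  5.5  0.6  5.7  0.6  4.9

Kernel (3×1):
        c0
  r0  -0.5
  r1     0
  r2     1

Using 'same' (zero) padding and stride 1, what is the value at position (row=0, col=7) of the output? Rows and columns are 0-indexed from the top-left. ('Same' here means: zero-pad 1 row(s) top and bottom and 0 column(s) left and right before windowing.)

The receptive field on the zero-padded input at this output position is [0 / 0.6 / 2.2]. Elementwise product with the kernel and sum: 0·-0.5 + 2.2·1.

2.2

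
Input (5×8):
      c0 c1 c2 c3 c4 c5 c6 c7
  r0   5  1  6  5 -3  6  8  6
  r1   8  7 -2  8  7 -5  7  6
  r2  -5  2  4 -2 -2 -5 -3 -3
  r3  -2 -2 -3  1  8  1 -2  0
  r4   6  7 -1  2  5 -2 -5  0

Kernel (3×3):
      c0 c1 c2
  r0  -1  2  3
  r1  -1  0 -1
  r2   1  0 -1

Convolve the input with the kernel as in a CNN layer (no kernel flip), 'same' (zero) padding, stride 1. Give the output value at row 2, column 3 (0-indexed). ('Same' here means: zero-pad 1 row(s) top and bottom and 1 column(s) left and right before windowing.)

26

The receptive field on the zero-padded input at this output position is [-2 8 7 / 4 -2 -2 / -3 1 8]. Elementwise product with the kernel and sum: -2·-1 + 8·2 + 7·3 + 4·-1 + -2·-1 + -3·1 + 8·-1.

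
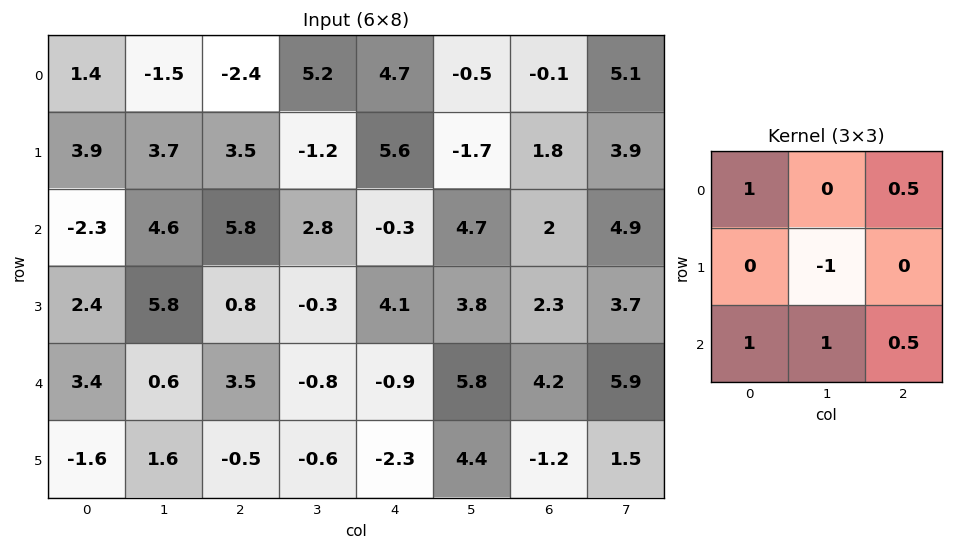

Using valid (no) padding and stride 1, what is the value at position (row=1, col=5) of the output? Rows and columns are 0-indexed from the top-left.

6.2

The receptive field on the input at this output position is [-1.7 1.8 3.9 / 4.7 2 4.9 / 3.8 2.3 3.7]. Elementwise product with the kernel and sum: -1.7·1 + 3.9·0.5 + 2·-1 + 3.8·1 + 2.3·1 + 3.7·0.5.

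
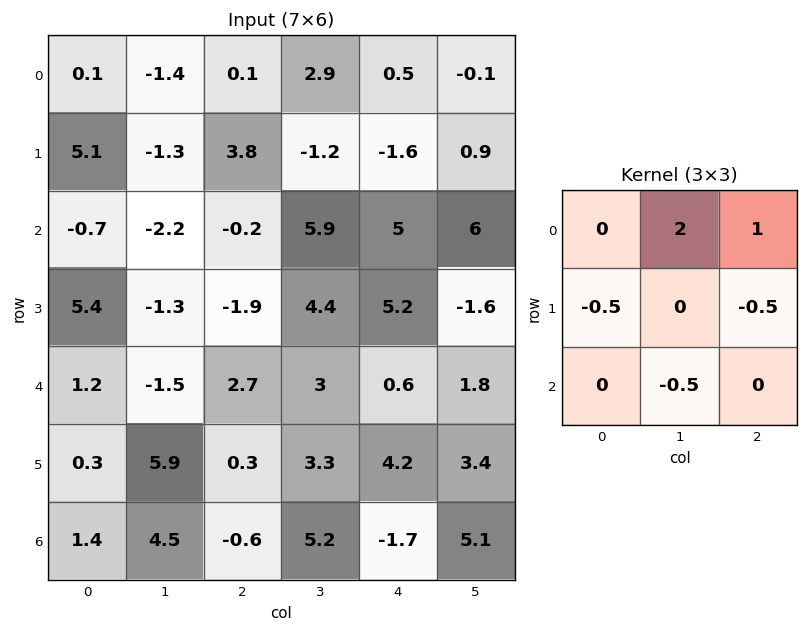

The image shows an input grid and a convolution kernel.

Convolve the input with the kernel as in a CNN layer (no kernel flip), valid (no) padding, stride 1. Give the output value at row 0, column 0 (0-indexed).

The receptive field on the input at this output position is [0.1 -1.4 0.1 / 5.1 -1.3 3.8 / -0.7 -2.2 -0.2]. Elementwise product with the kernel and sum: -1.4·2 + 0.1·1 + 5.1·-0.5 + 3.8·-0.5 + -2.2·-0.5.

-6.05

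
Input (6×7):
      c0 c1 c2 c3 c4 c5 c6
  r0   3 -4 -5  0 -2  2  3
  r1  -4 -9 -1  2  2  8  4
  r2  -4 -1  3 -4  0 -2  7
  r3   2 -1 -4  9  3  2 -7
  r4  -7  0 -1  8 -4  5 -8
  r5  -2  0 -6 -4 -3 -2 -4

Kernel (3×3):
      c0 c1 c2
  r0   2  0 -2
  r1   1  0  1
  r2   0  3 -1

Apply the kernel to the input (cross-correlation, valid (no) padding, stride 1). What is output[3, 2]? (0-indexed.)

The receptive field on the input at this output position is [-4 9 3 / -1 8 -4 / -6 -4 -3]. Elementwise product with the kernel and sum: -4·2 + 3·-2 + -1·1 + -4·1 + -4·3 + -3·-1.

-28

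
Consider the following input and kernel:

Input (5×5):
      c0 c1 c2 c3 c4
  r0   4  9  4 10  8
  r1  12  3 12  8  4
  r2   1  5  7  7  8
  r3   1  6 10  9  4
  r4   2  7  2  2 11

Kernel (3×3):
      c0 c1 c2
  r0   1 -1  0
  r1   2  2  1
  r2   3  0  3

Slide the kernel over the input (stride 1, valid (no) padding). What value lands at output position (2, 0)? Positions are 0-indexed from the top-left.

32

The receptive field on the input at this output position is [1 5 7 / 1 6 10 / 2 7 2]. Elementwise product with the kernel and sum: 1·1 + 5·-1 + 1·2 + 6·2 + 10·1 + 2·3 + 2·3.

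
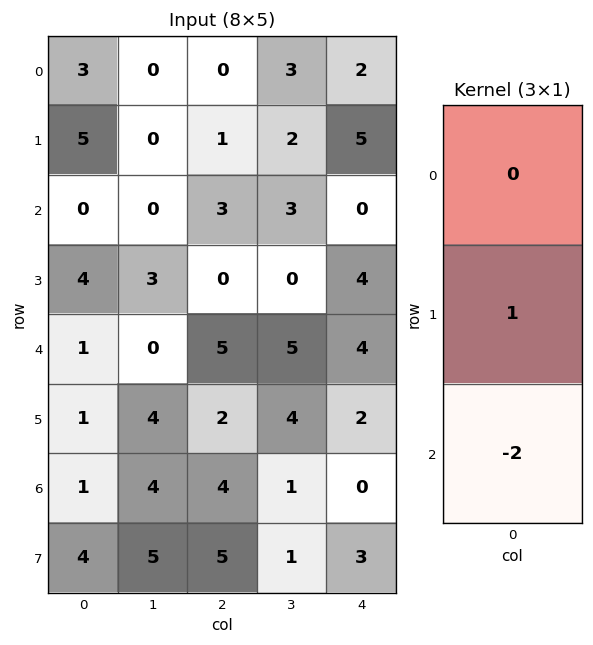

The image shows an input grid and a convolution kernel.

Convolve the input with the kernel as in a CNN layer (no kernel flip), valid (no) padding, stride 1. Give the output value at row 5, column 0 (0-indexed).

The receptive field on the input at this output position is [1 / 1 / 4]. Elementwise product with the kernel and sum: 1·1 + 4·-2.

-7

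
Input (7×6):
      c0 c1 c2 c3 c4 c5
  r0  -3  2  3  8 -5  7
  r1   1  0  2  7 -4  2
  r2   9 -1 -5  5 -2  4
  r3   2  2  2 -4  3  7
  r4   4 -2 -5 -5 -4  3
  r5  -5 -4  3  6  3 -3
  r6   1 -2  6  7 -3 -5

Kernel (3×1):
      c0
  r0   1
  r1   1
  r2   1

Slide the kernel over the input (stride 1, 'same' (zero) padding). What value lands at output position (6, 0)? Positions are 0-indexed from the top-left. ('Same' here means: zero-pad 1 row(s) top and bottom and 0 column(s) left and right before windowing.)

The receptive field on the zero-padded input at this output position is [-5 / 1 / 0]. Elementwise product with the kernel and sum: -5·1 + 1·1 + 0·1.

-4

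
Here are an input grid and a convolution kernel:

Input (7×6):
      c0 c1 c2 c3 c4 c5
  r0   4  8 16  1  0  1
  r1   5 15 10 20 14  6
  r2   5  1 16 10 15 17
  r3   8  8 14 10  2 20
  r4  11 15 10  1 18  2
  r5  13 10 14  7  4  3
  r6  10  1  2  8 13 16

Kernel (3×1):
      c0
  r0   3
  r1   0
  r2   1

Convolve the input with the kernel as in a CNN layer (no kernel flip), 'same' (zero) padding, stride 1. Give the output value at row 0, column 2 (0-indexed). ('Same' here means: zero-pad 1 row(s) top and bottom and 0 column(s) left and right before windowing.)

The receptive field on the zero-padded input at this output position is [0 / 16 / 10]. Elementwise product with the kernel and sum: 0·3 + 10·1.

10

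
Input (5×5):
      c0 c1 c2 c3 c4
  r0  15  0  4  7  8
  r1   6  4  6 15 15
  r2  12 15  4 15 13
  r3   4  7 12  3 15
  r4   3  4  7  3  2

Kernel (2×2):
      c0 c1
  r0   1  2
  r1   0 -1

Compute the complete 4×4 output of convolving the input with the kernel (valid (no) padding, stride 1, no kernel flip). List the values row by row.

Output[0,0]: The receptive field on the input at this output position is [15 0 / 6 4]. Elementwise product with the kernel and sum: 15·1 + 0·2 + 4·-1.
Output[0,1]: The receptive field on the input at this output position is [0 4 / 4 6]. Elementwise product with the kernel and sum: 0·1 + 4·2 + 6·-1.

11 2 3 8
-1 12 21 32
35 11 31 26
14 24 15 31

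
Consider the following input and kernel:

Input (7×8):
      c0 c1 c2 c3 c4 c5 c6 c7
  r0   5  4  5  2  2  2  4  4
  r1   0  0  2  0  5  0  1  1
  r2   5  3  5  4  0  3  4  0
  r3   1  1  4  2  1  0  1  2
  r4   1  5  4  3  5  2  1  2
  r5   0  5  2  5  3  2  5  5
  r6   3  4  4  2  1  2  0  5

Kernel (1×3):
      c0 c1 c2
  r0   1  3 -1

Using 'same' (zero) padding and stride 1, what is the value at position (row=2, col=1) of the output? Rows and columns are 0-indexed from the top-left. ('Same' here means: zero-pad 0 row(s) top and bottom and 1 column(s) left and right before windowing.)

The receptive field on the zero-padded input at this output position is [5 3 5]. Elementwise product with the kernel and sum: 5·1 + 3·3 + 5·-1.

9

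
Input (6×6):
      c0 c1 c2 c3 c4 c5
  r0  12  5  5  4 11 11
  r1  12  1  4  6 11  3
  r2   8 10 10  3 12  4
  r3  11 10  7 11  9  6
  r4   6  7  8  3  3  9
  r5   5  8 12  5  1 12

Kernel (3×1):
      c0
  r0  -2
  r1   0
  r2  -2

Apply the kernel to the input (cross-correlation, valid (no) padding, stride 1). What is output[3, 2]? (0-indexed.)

-38

The receptive field on the input at this output position is [7 / 8 / 12]. Elementwise product with the kernel and sum: 7·-2 + 12·-2.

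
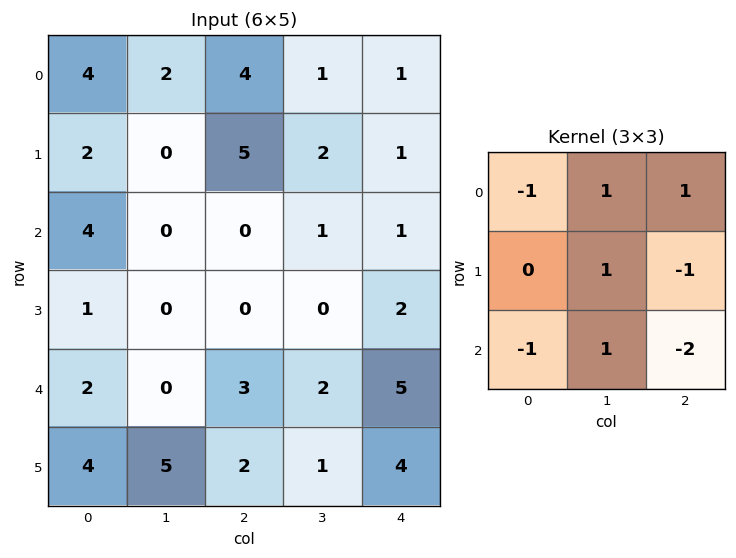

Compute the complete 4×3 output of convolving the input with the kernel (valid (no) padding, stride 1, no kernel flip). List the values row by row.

Output[0,0]: The receptive field on the input at this output position is [4 2 4 / 2 0 5 / 4 0 0]. Elementwise product with the kernel and sum: 4·-1 + 2·1 + 4·1 + 0·1 + 5·-1 + 4·-1 + 0·1 + 0·-2.

-7 4 -2
2 6 -6
-12 0 -11
-7 -4 -10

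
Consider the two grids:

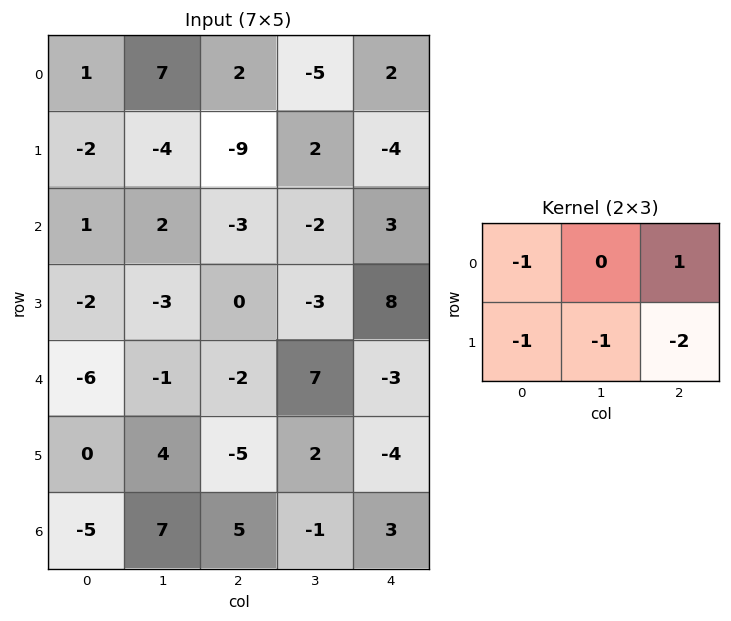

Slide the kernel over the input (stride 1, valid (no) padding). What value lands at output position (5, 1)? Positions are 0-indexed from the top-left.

-12

The receptive field on the input at this output position is [4 -5 2 / 7 5 -1]. Elementwise product with the kernel and sum: 4·-1 + 2·1 + 7·-1 + 5·-1 + -1·-2.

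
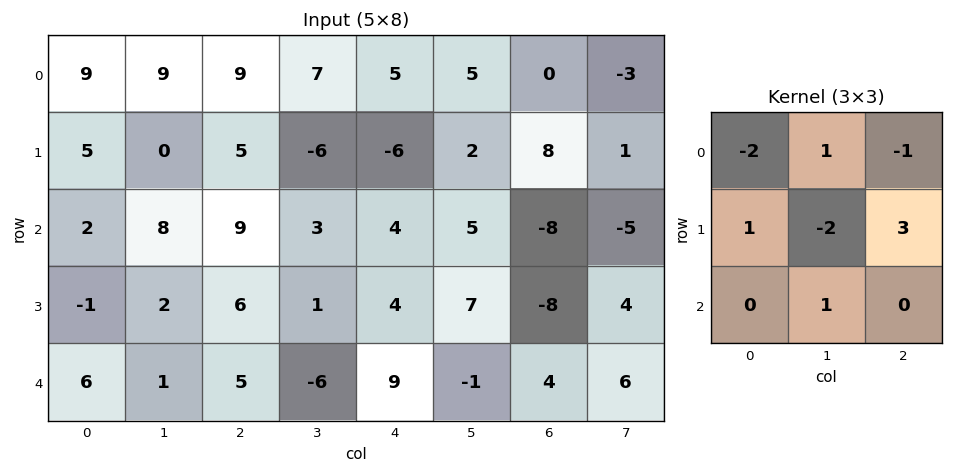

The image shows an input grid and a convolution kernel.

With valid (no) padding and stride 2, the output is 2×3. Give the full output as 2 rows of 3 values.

10 -14 14
9 -9 -30

Output[0,0]: The receptive field on the input at this output position is [9 9 9 / 5 0 5 / 2 8 9]. Elementwise product with the kernel and sum: 9·-2 + 9·1 + 9·-1 + 5·1 + 0·-2 + 5·3 + 8·1.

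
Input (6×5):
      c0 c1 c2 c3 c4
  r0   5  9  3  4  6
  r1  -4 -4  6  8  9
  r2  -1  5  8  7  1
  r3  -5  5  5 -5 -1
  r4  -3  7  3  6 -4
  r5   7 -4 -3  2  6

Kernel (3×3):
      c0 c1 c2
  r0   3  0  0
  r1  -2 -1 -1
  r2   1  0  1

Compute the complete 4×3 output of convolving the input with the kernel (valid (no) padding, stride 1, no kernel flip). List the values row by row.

28 33 -11
-23 -37 -2
-3 18 19
-15 -10 10

Output[0,0]: The receptive field on the input at this output position is [5 9 3 / -4 -4 6 / -1 5 8]. Elementwise product with the kernel and sum: 5·3 + -4·-2 + -4·-1 + 6·-1 + -1·1 + 8·1.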